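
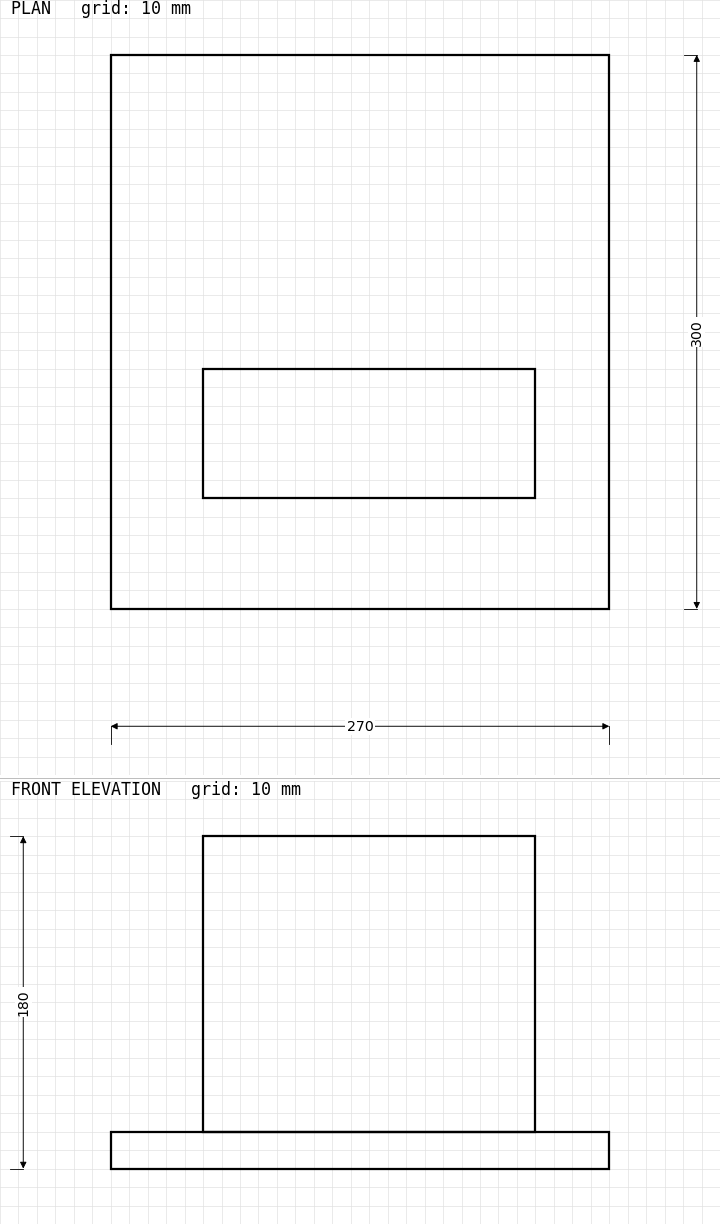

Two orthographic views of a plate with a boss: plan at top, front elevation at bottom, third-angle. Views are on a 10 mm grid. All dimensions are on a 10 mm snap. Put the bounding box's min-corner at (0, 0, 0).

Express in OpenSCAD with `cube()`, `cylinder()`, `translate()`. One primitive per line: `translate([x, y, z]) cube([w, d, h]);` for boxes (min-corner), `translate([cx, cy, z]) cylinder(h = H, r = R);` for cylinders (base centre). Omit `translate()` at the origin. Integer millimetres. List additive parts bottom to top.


cube([270, 300, 20]);
translate([50, 60, 20]) cube([180, 70, 160]);


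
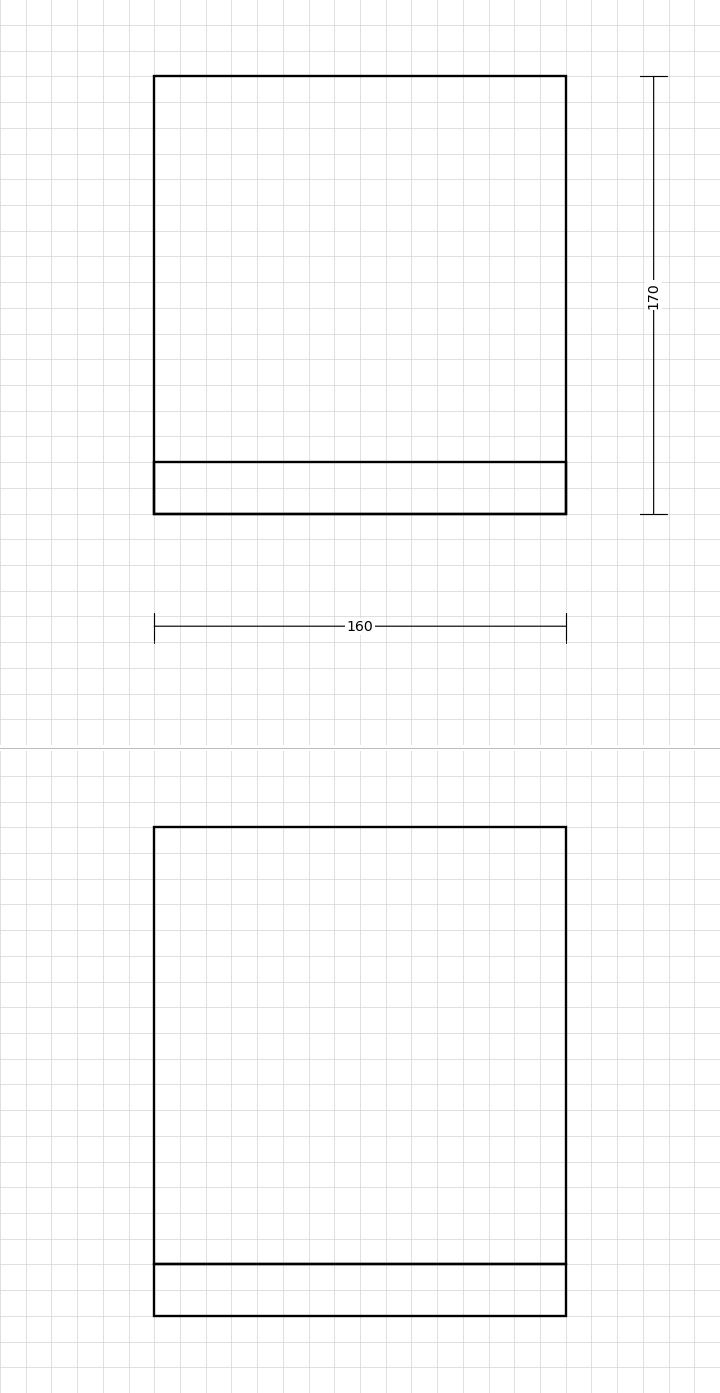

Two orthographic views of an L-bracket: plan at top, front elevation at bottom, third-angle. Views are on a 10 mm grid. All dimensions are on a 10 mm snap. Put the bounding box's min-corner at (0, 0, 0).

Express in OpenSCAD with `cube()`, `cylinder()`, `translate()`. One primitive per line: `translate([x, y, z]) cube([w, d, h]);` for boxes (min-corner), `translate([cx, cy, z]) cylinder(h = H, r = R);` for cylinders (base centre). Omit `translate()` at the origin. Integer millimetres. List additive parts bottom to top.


cube([160, 170, 20]);
translate([0, 0, 20]) cube([160, 20, 170]);


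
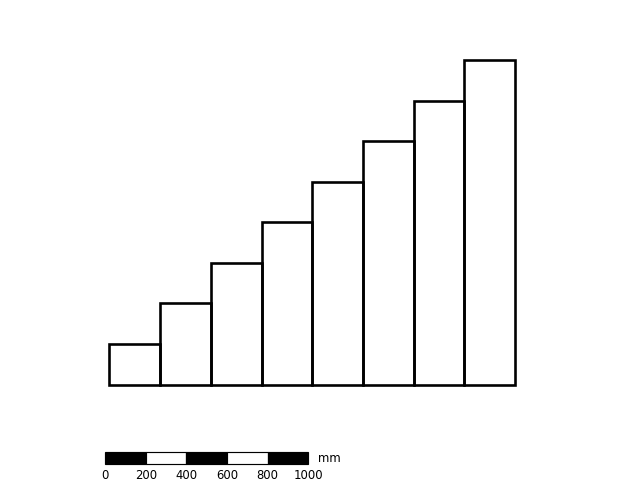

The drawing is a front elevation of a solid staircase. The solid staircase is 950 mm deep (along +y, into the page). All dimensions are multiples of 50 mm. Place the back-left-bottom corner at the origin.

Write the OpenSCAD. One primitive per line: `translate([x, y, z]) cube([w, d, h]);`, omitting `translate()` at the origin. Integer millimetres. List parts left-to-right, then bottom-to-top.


cube([250, 950, 200]);
translate([250, 0, 0]) cube([250, 950, 400]);
translate([500, 0, 0]) cube([250, 950, 600]);
translate([750, 0, 0]) cube([250, 950, 800]);
translate([1000, 0, 0]) cube([250, 950, 1000]);
translate([1250, 0, 0]) cube([250, 950, 1200]);
translate([1500, 0, 0]) cube([250, 950, 1400]);
translate([1750, 0, 0]) cube([250, 950, 1600]);


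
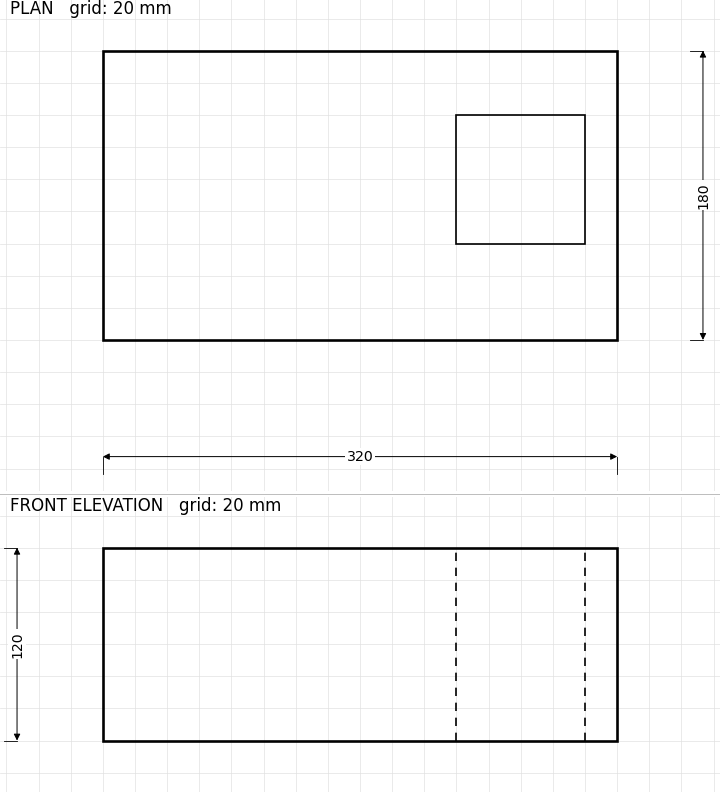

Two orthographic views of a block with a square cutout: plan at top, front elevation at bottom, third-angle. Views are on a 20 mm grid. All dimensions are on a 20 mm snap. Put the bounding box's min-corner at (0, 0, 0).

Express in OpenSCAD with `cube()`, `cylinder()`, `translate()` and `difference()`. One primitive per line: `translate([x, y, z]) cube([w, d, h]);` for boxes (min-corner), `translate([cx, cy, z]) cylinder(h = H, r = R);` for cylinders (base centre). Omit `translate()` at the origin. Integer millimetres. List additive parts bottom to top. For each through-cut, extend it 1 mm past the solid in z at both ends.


difference() {
  cube([320, 180, 120]);
  translate([220, 60, -1]) cube([80, 80, 122]);
}


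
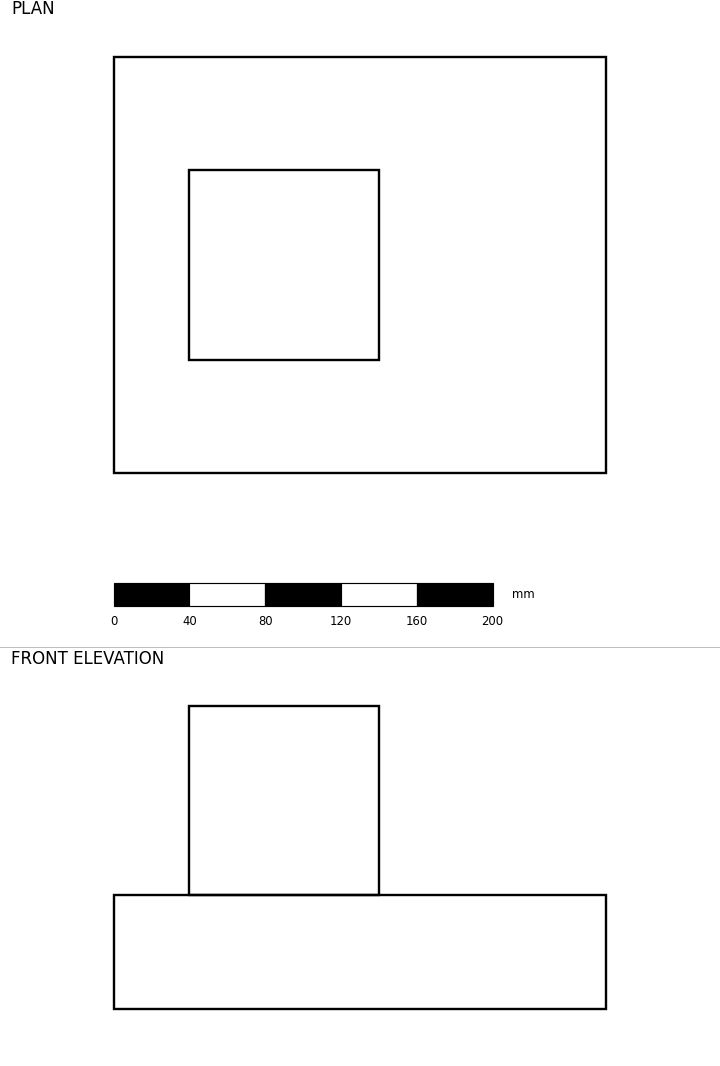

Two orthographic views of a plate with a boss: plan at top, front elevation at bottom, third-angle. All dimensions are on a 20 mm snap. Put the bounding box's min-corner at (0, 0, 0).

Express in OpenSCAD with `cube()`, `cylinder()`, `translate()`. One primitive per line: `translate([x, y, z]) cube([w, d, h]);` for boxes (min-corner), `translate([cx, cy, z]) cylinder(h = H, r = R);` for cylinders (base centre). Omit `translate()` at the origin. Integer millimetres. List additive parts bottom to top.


cube([260, 220, 60]);
translate([40, 60, 60]) cube([100, 100, 100]);


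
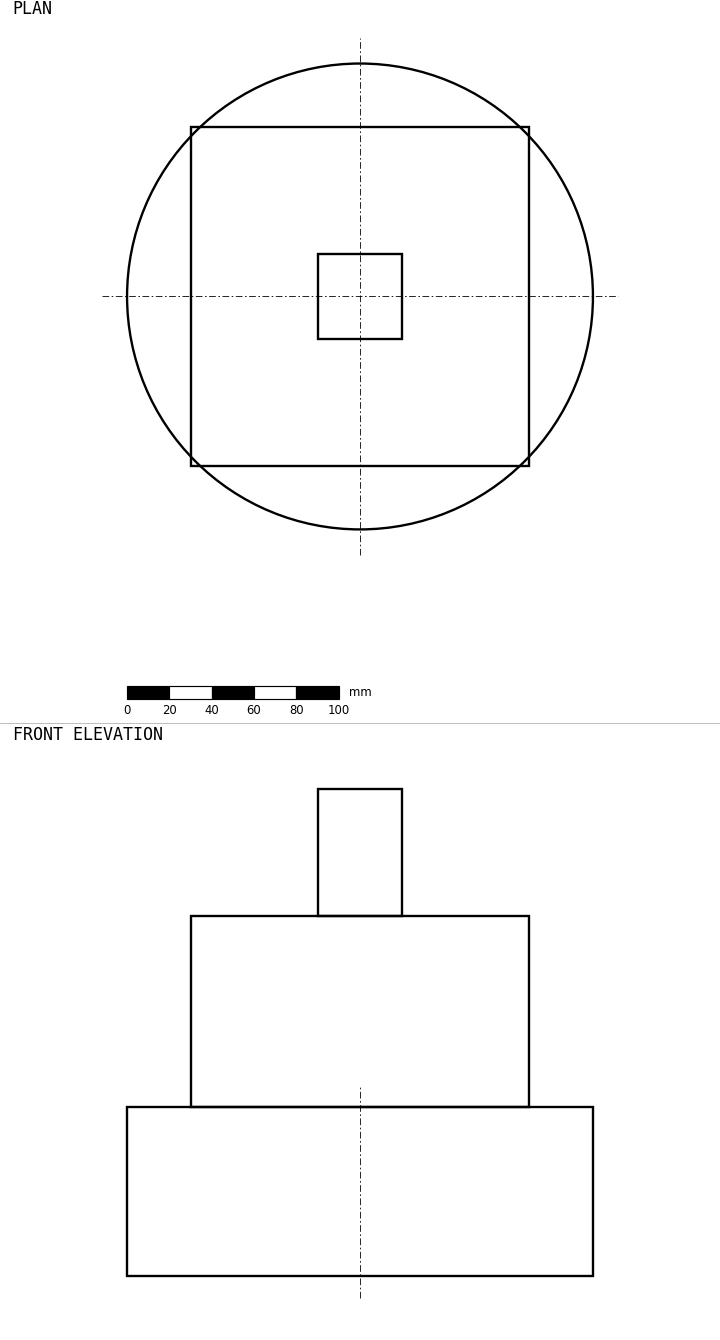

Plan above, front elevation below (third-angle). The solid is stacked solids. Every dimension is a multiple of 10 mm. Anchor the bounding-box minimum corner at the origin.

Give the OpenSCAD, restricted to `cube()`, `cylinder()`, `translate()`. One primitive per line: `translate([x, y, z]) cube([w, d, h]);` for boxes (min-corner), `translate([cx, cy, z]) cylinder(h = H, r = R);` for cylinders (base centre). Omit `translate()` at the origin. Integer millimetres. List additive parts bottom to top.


translate([110, 110, 0]) cylinder(h = 80, r = 110);
translate([30, 30, 80]) cube([160, 160, 90]);
translate([90, 90, 170]) cube([40, 40, 60]);


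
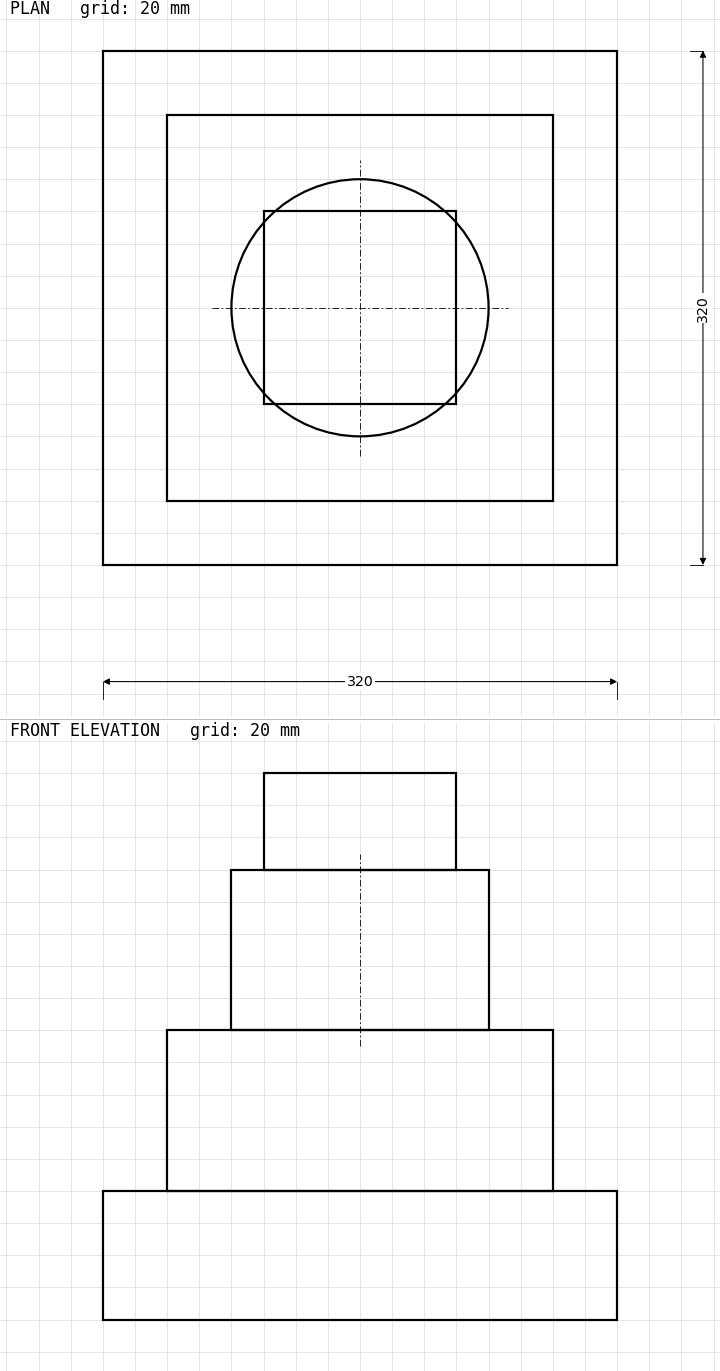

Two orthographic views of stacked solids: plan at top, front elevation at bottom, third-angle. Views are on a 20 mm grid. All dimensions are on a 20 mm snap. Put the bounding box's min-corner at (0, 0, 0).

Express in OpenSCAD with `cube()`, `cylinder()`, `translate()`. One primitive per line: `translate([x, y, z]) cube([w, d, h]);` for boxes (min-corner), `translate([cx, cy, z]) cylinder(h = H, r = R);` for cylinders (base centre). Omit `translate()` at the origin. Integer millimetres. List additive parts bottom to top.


cube([320, 320, 80]);
translate([40, 40, 80]) cube([240, 240, 100]);
translate([160, 160, 180]) cylinder(h = 100, r = 80);
translate([100, 100, 280]) cube([120, 120, 60]);


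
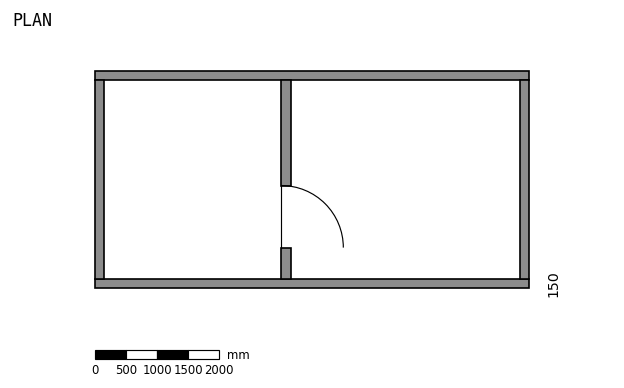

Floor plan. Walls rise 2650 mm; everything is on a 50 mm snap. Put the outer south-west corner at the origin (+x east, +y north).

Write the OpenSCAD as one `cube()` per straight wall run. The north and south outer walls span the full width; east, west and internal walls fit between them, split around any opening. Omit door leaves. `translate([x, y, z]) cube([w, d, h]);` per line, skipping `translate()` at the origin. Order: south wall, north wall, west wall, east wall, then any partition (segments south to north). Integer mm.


cube([7000, 150, 2650]);
translate([0, 3350, 0]) cube([7000, 150, 2650]);
translate([0, 150, 0]) cube([150, 3200, 2650]);
translate([6850, 150, 0]) cube([150, 3200, 2650]);
translate([3000, 150, 0]) cube([150, 500, 2650]);
translate([3000, 1650, 0]) cube([150, 1700, 2650]);


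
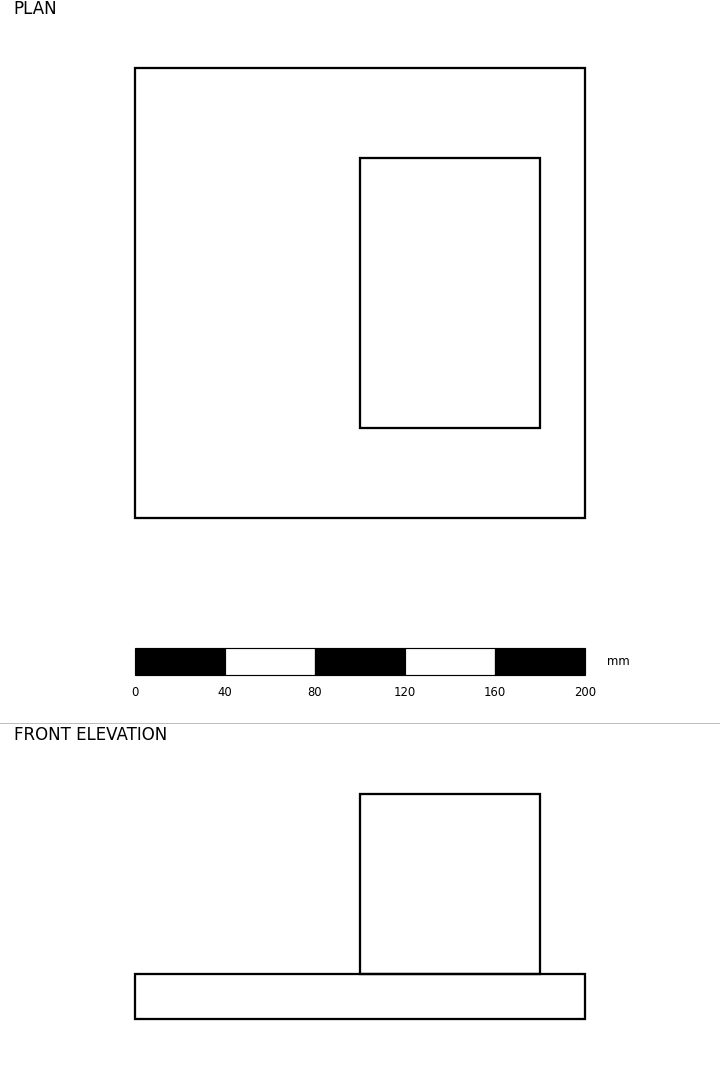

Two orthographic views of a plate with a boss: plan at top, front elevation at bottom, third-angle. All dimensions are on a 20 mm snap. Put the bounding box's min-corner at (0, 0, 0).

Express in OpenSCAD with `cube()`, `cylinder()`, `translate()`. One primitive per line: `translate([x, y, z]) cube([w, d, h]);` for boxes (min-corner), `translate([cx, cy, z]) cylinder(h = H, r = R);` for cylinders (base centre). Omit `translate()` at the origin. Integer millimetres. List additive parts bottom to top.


cube([200, 200, 20]);
translate([100, 40, 20]) cube([80, 120, 80]);


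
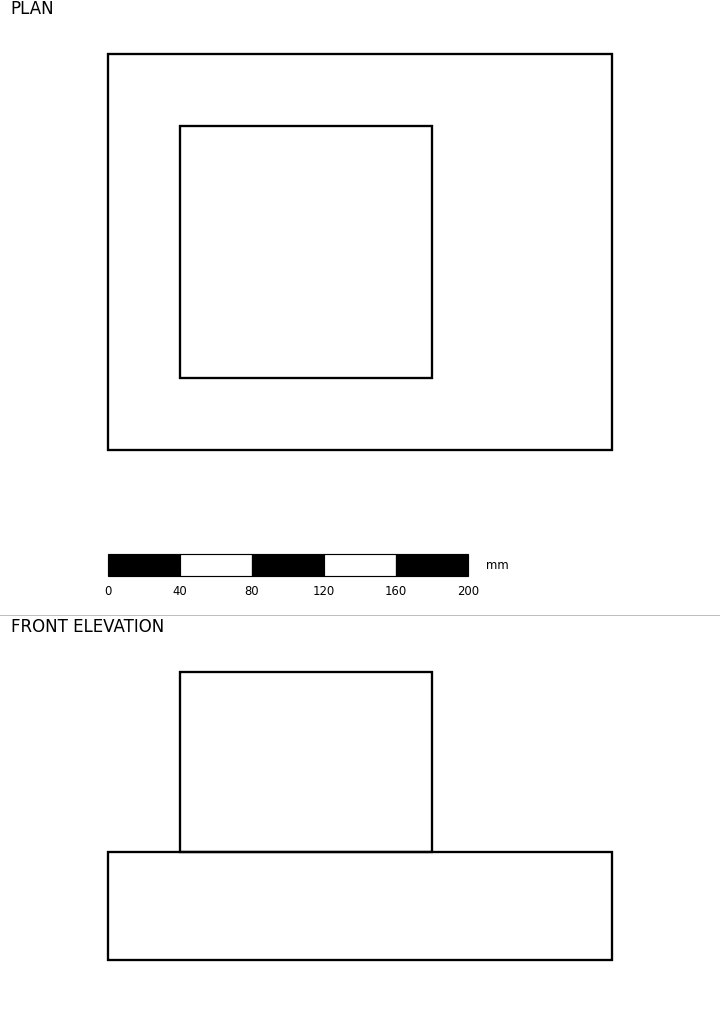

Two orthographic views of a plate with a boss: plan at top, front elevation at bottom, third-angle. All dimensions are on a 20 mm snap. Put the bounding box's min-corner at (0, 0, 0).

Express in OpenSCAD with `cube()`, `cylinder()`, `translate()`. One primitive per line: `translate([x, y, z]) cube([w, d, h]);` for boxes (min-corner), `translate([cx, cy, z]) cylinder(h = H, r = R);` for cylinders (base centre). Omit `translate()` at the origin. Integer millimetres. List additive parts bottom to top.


cube([280, 220, 60]);
translate([40, 40, 60]) cube([140, 140, 100]);


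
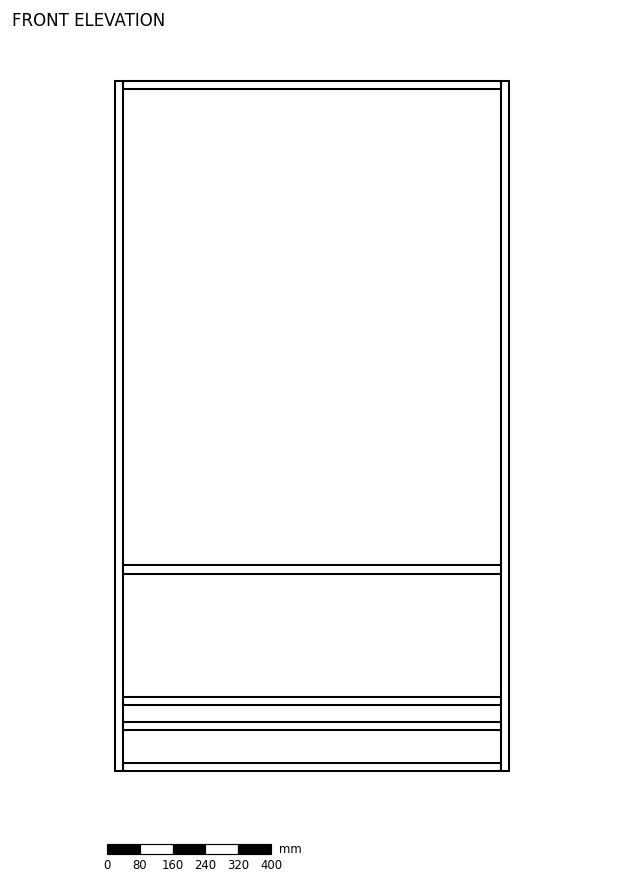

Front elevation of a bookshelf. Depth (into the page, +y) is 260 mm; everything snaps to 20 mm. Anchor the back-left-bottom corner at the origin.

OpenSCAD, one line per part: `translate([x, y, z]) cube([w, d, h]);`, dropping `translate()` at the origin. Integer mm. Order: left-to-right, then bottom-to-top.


cube([20, 260, 1680]);
translate([20, 0, 0]) cube([920, 260, 20]);
translate([20, 0, 100]) cube([920, 260, 20]);
translate([20, 0, 160]) cube([920, 260, 20]);
translate([20, 0, 480]) cube([920, 260, 20]);
translate([20, 0, 1660]) cube([920, 260, 20]);
translate([940, 0, 0]) cube([20, 260, 1680]);


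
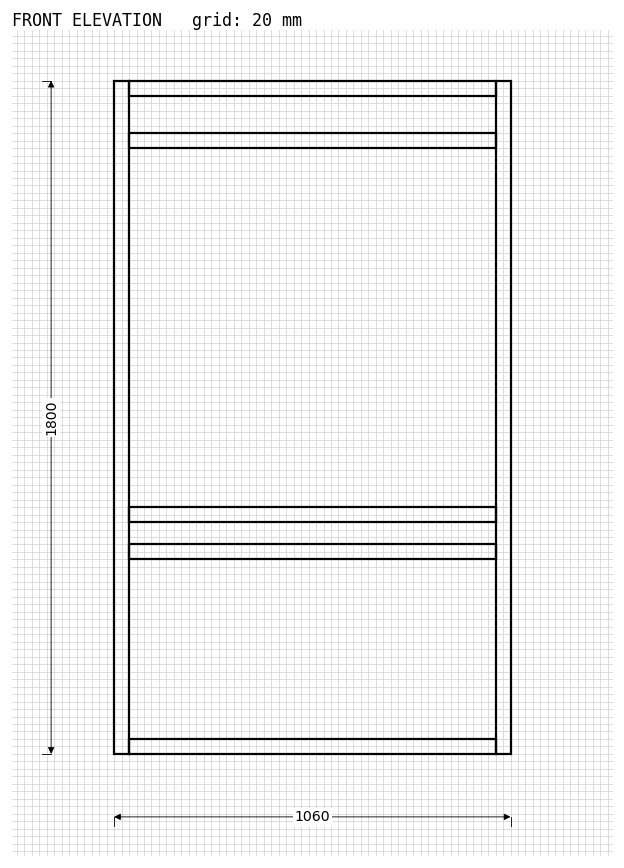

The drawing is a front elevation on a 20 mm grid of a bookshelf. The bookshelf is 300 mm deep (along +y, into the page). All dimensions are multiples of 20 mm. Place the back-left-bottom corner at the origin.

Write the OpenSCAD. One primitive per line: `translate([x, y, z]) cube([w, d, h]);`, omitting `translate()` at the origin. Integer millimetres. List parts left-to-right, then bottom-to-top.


cube([40, 300, 1800]);
translate([40, 0, 0]) cube([980, 300, 40]);
translate([40, 0, 520]) cube([980, 300, 40]);
translate([40, 0, 620]) cube([980, 300, 40]);
translate([40, 0, 1620]) cube([980, 300, 40]);
translate([40, 0, 1760]) cube([980, 300, 40]);
translate([1020, 0, 0]) cube([40, 300, 1800]);


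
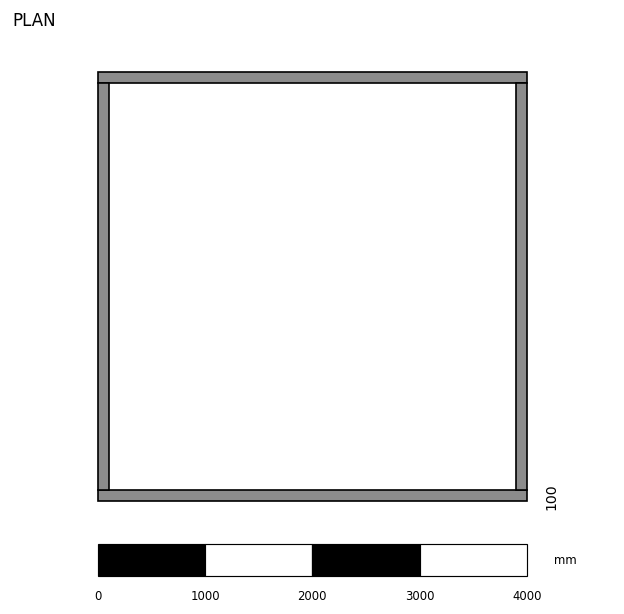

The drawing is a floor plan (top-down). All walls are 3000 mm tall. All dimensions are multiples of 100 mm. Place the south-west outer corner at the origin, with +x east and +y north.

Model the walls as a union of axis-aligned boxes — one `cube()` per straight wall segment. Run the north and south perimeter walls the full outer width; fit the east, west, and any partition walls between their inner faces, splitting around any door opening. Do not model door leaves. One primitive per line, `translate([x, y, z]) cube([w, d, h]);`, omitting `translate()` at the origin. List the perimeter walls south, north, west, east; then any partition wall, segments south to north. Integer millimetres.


cube([4000, 100, 3000]);
translate([0, 3900, 0]) cube([4000, 100, 3000]);
translate([0, 100, 0]) cube([100, 3800, 3000]);
translate([3900, 100, 0]) cube([100, 3800, 3000]);


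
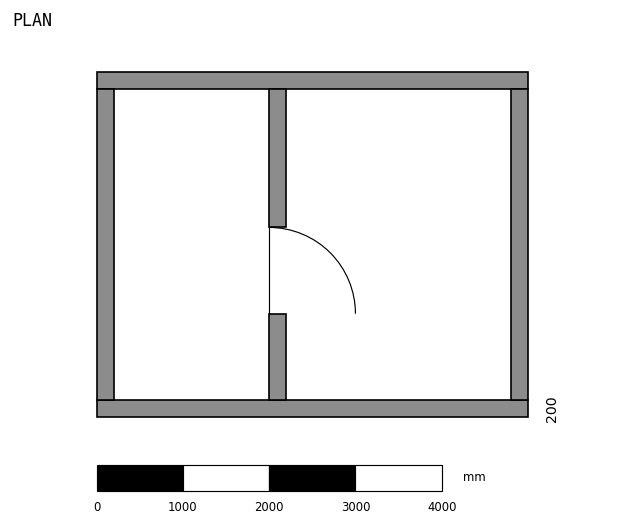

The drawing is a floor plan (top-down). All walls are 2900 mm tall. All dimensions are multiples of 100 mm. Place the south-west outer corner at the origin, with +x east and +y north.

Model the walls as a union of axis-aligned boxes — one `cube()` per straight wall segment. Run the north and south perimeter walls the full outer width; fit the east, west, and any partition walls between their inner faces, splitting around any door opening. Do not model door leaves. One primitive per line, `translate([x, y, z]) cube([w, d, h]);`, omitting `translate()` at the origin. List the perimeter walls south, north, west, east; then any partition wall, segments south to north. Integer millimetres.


cube([5000, 200, 2900]);
translate([0, 3800, 0]) cube([5000, 200, 2900]);
translate([0, 200, 0]) cube([200, 3600, 2900]);
translate([4800, 200, 0]) cube([200, 3600, 2900]);
translate([2000, 200, 0]) cube([200, 1000, 2900]);
translate([2000, 2200, 0]) cube([200, 1600, 2900]);


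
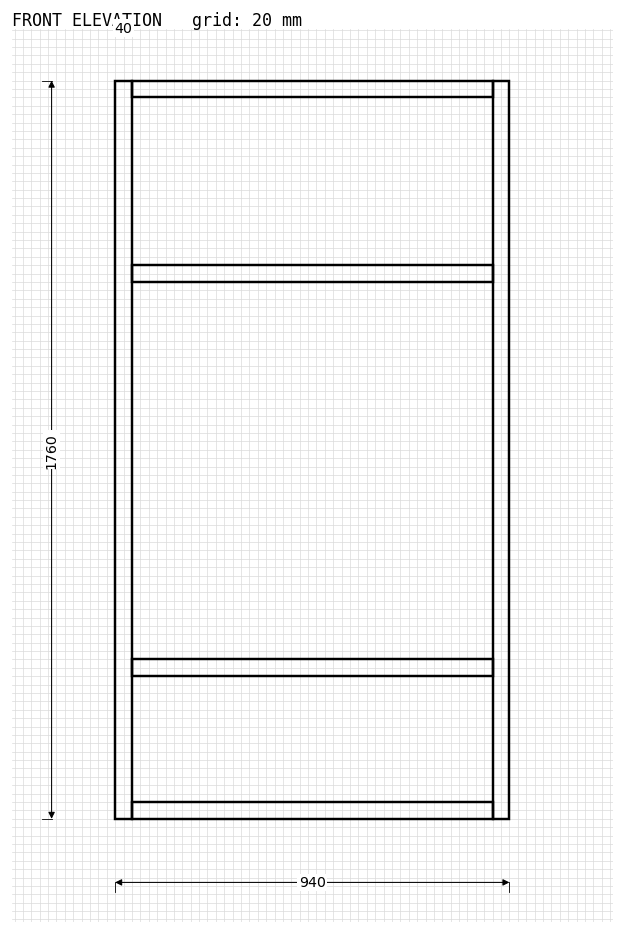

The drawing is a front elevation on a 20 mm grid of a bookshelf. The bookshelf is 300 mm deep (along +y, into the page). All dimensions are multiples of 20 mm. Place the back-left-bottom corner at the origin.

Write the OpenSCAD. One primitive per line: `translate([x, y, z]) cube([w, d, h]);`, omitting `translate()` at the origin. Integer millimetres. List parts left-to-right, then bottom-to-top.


cube([40, 300, 1760]);
translate([40, 0, 0]) cube([860, 300, 40]);
translate([40, 0, 340]) cube([860, 300, 40]);
translate([40, 0, 1280]) cube([860, 300, 40]);
translate([40, 0, 1720]) cube([860, 300, 40]);
translate([900, 0, 0]) cube([40, 300, 1760]);


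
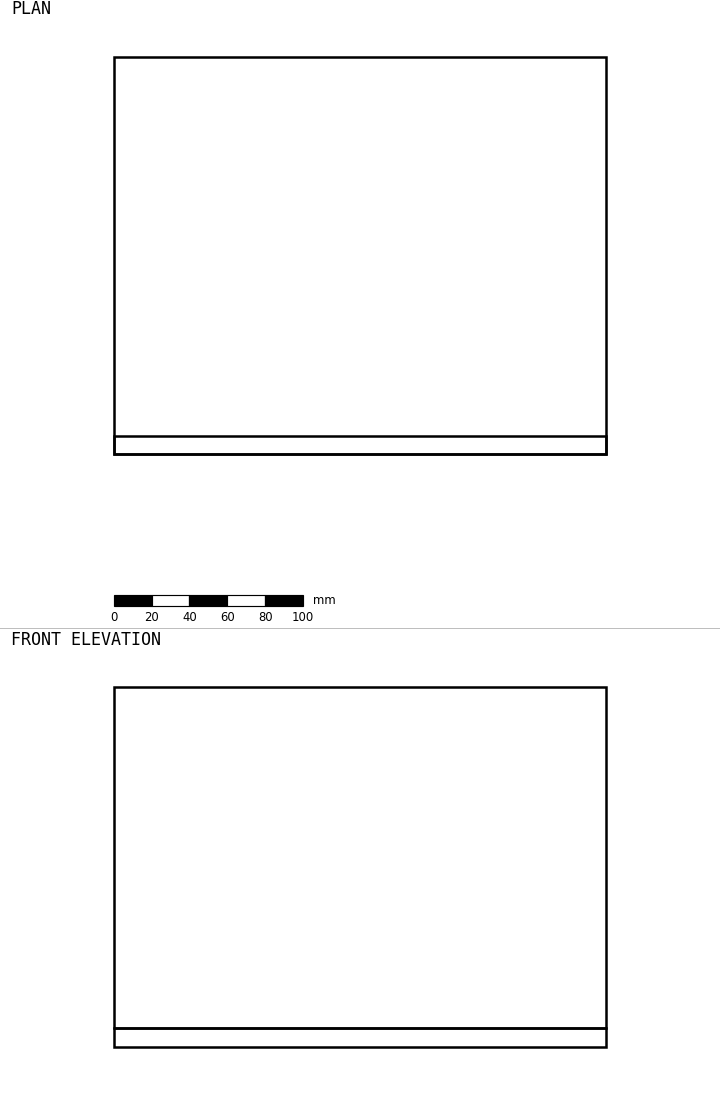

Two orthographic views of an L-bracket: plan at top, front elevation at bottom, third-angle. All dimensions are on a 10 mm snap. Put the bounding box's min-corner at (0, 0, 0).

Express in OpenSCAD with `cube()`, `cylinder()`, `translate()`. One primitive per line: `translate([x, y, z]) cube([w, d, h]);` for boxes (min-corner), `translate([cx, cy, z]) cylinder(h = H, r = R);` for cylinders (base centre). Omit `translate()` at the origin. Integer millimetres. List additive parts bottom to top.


cube([260, 210, 10]);
translate([0, 0, 10]) cube([260, 10, 180]);


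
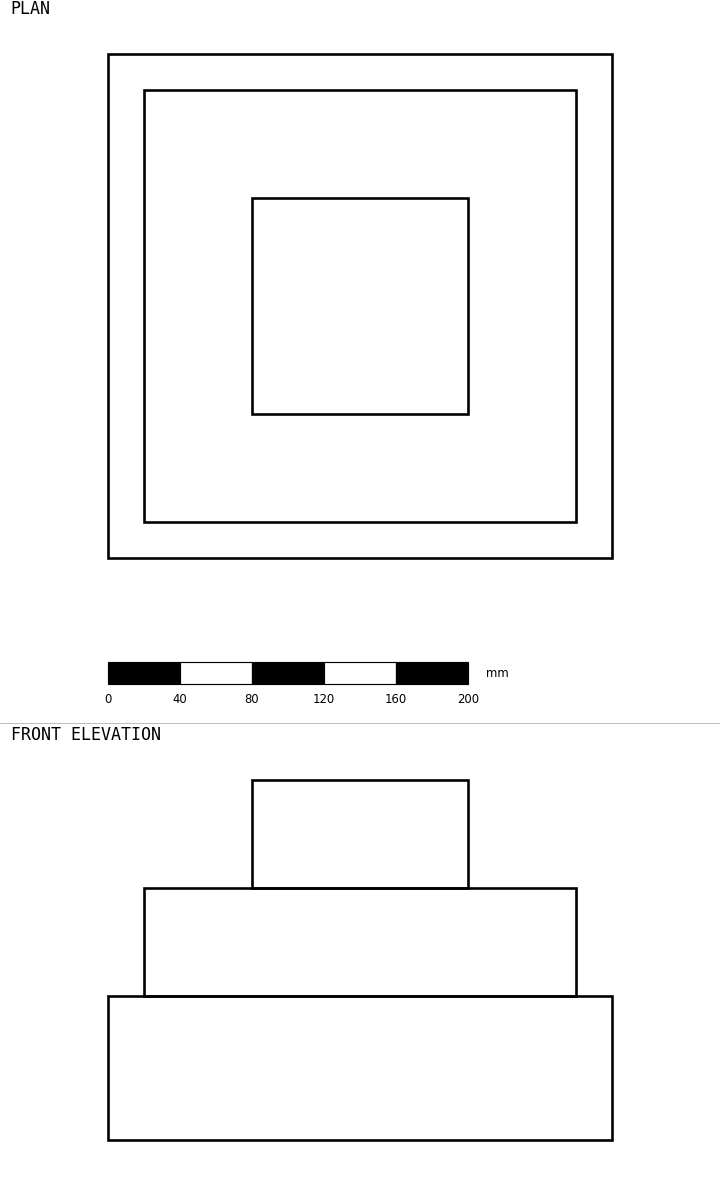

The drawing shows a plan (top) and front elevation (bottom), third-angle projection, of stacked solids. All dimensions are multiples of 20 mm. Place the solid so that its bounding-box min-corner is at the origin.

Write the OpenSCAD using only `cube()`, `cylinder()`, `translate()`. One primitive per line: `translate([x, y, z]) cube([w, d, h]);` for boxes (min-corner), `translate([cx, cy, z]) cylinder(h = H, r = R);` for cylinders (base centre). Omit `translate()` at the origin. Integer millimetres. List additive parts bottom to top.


cube([280, 280, 80]);
translate([20, 20, 80]) cube([240, 240, 60]);
translate([80, 80, 140]) cube([120, 120, 60]);


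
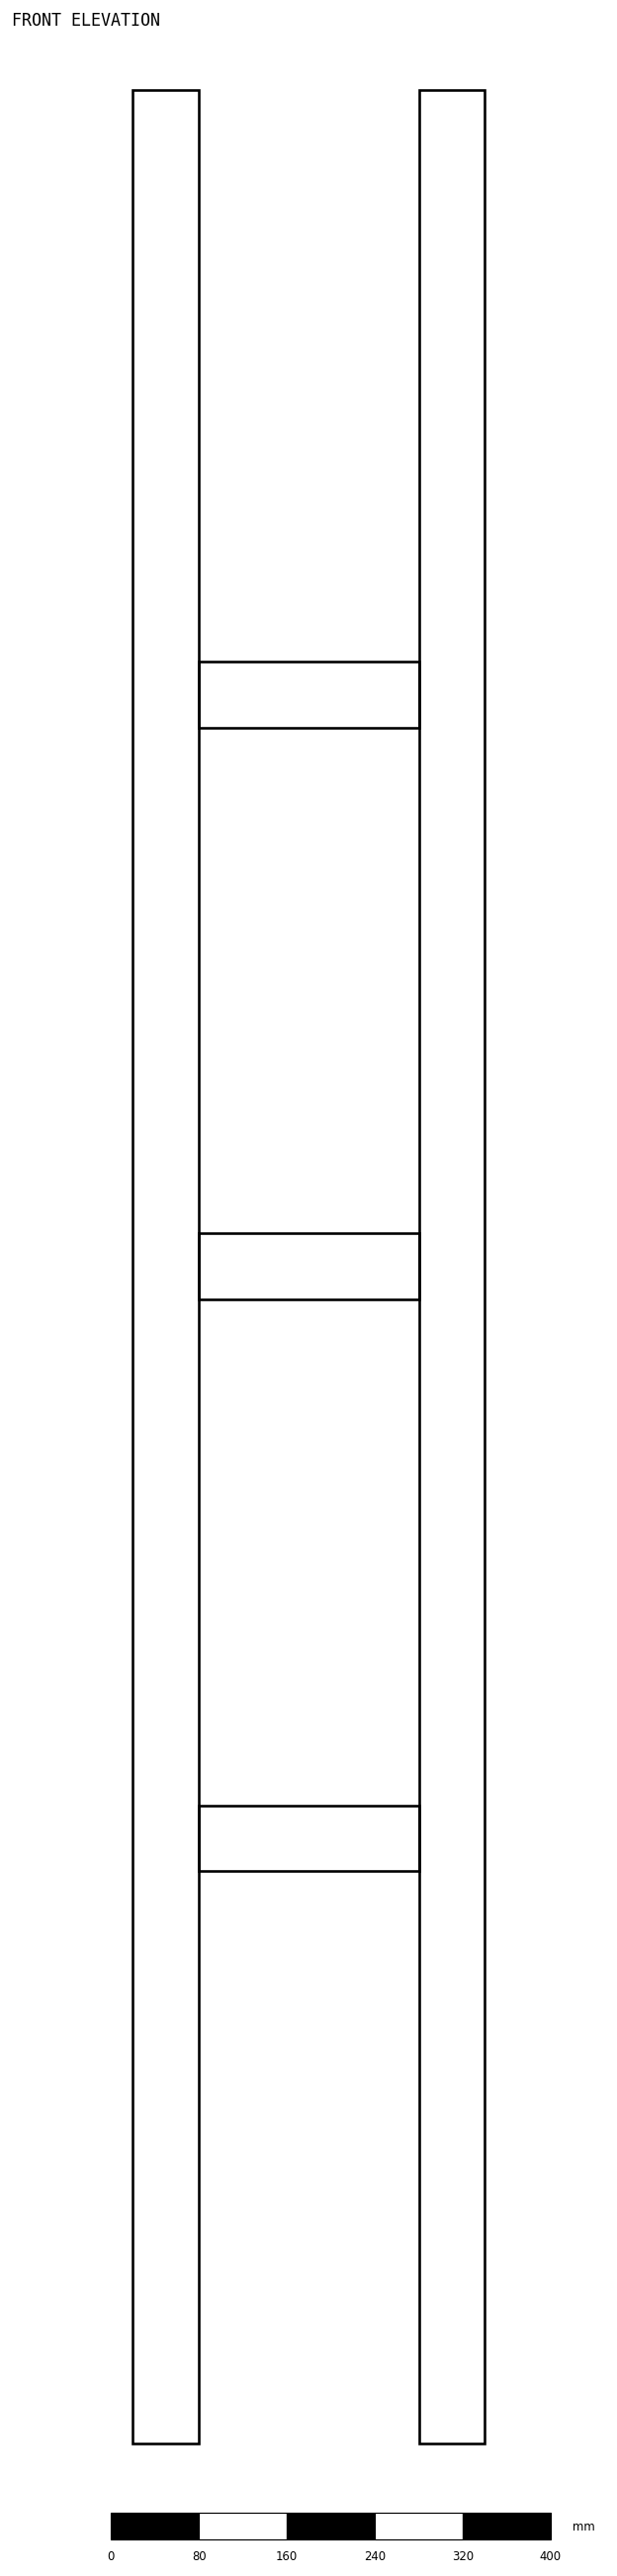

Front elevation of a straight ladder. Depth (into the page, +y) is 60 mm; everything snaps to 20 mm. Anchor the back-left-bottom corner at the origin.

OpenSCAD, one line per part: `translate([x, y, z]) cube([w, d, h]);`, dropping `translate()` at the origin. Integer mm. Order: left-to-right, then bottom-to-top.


cube([60, 60, 2140]);
translate([60, 0, 520]) cube([200, 60, 60]);
translate([60, 0, 1040]) cube([200, 60, 60]);
translate([60, 0, 1560]) cube([200, 60, 60]);
translate([260, 0, 0]) cube([60, 60, 2140]);


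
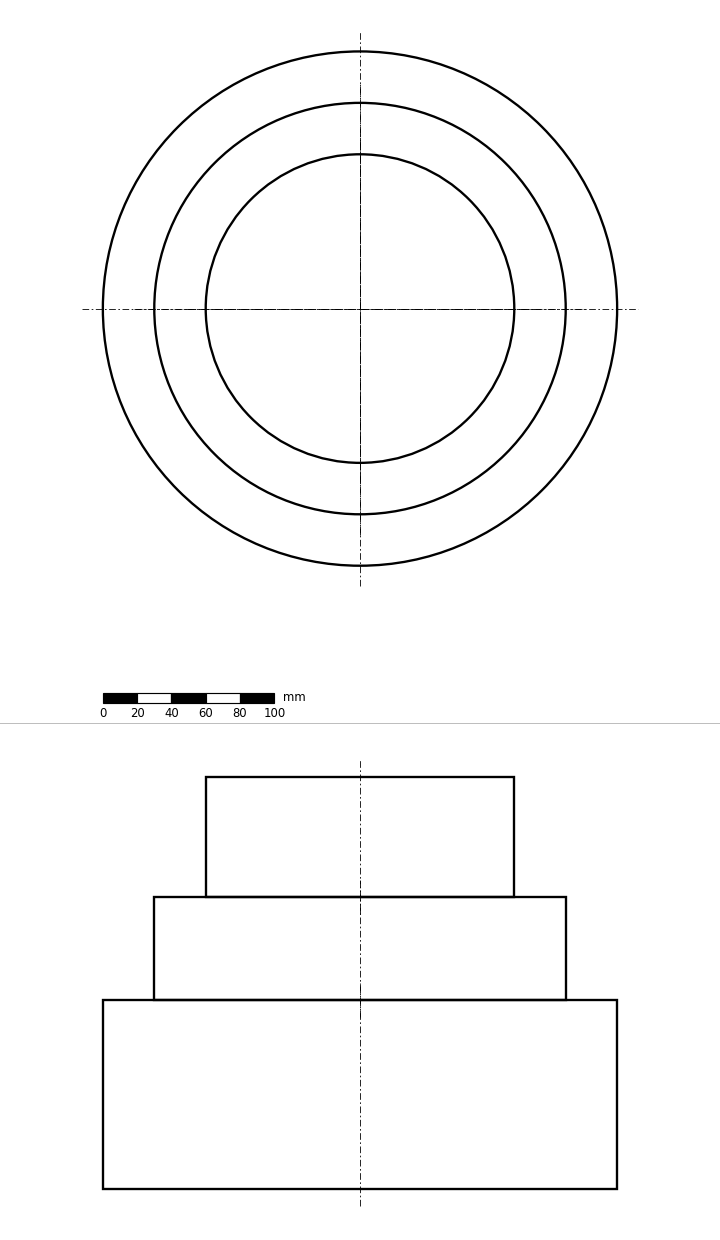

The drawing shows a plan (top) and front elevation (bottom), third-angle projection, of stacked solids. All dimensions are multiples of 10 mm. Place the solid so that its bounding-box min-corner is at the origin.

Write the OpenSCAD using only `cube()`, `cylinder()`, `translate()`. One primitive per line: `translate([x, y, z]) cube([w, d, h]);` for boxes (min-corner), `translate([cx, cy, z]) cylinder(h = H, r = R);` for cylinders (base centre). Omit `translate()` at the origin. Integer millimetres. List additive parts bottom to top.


translate([150, 150, 0]) cylinder(h = 110, r = 150);
translate([150, 150, 110]) cylinder(h = 60, r = 120);
translate([150, 150, 170]) cylinder(h = 70, r = 90);


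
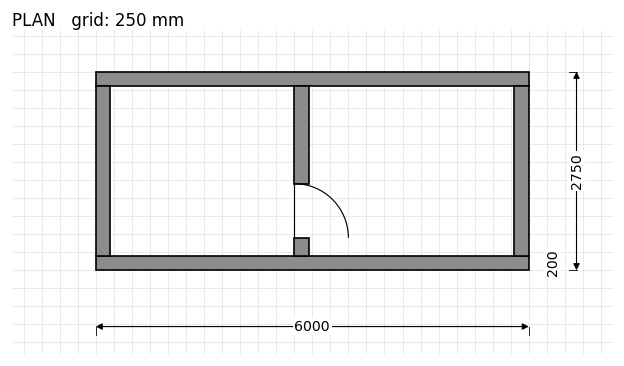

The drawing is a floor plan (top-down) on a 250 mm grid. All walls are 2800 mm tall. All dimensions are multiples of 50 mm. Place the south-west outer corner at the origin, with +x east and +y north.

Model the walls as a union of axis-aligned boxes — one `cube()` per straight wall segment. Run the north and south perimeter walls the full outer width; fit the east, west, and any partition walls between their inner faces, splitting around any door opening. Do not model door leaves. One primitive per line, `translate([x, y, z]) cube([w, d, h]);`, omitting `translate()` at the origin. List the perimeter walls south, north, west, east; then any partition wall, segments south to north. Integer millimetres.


cube([6000, 200, 2800]);
translate([0, 2550, 0]) cube([6000, 200, 2800]);
translate([0, 200, 0]) cube([200, 2350, 2800]);
translate([5800, 200, 0]) cube([200, 2350, 2800]);
translate([2750, 200, 0]) cube([200, 250, 2800]);
translate([2750, 1200, 0]) cube([200, 1350, 2800]);


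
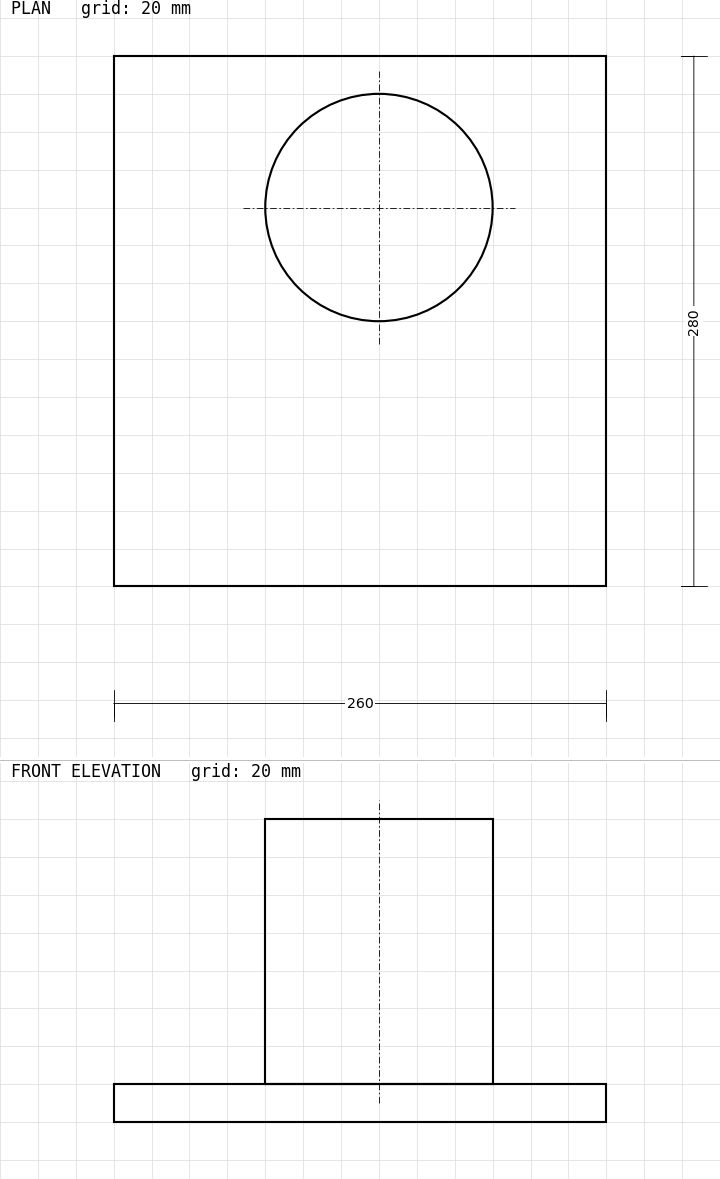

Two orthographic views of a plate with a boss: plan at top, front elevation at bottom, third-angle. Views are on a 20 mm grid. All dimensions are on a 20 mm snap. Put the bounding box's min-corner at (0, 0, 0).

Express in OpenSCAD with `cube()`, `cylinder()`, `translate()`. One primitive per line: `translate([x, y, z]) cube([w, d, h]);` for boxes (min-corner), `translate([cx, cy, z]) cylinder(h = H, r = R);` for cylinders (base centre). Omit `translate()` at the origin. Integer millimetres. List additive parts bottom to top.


cube([260, 280, 20]);
translate([140, 200, 20]) cylinder(h = 140, r = 60);


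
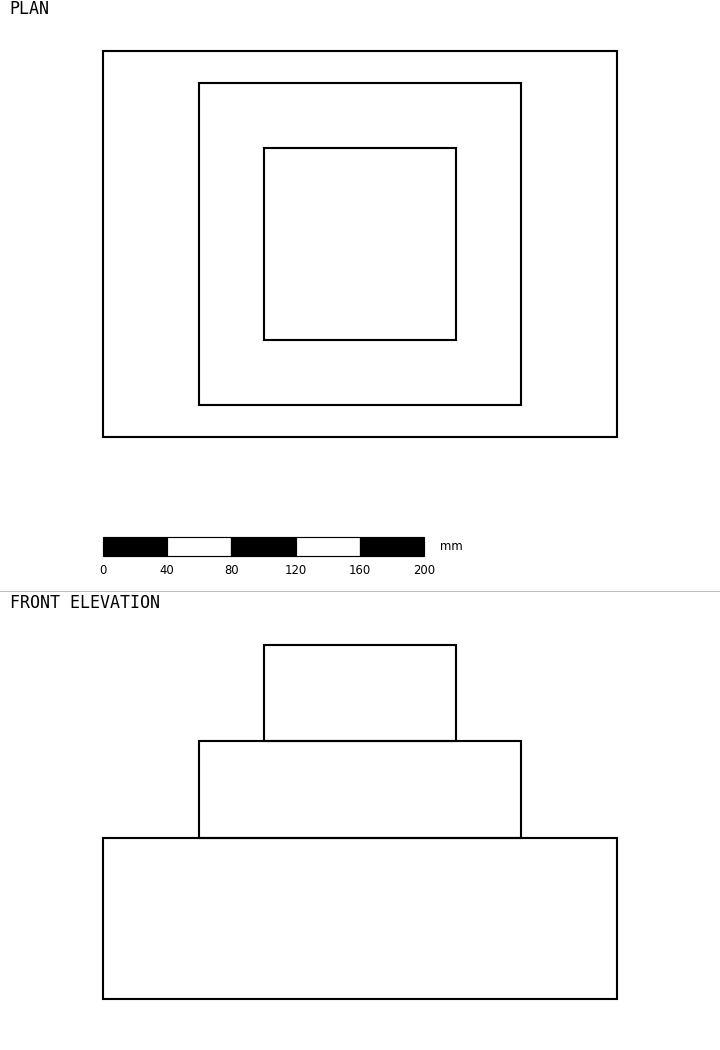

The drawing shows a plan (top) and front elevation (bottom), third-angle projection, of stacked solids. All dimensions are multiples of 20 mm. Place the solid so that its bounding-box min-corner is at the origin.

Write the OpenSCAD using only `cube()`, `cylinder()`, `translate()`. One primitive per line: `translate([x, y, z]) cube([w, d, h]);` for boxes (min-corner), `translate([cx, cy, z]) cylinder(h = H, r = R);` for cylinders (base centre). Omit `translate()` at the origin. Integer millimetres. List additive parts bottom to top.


cube([320, 240, 100]);
translate([60, 20, 100]) cube([200, 200, 60]);
translate([100, 60, 160]) cube([120, 120, 60]);


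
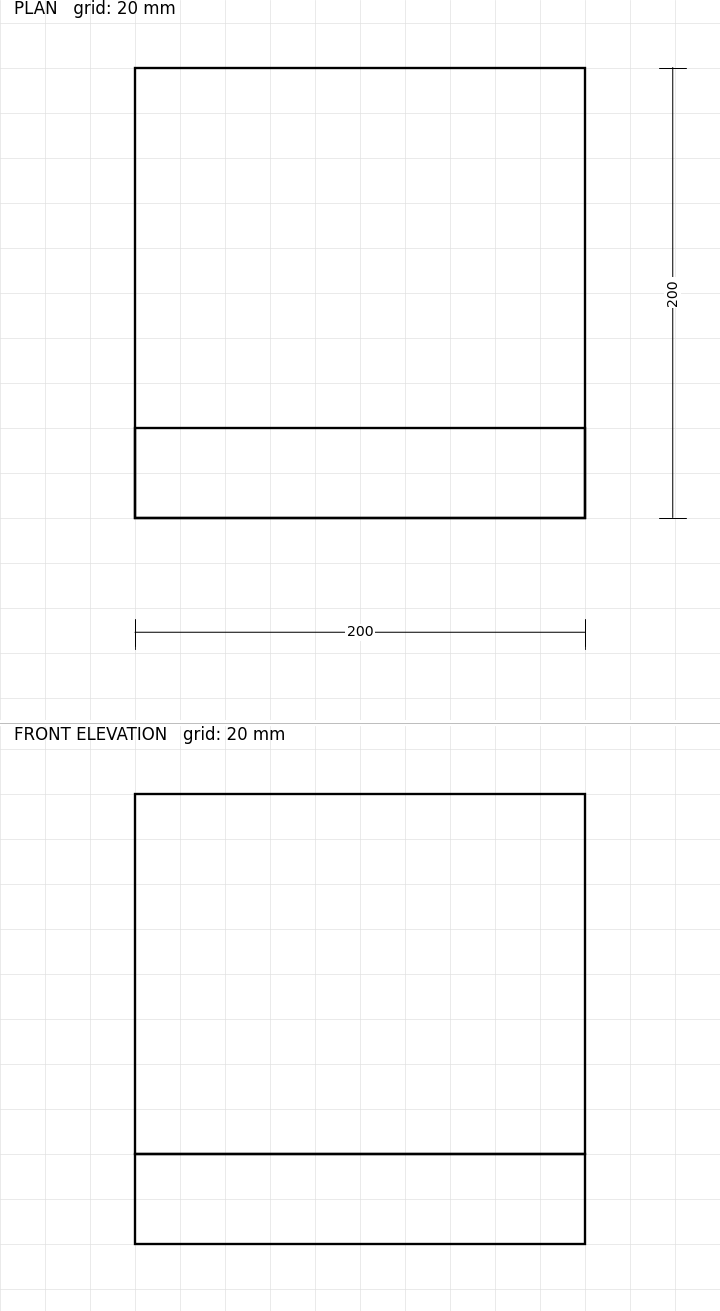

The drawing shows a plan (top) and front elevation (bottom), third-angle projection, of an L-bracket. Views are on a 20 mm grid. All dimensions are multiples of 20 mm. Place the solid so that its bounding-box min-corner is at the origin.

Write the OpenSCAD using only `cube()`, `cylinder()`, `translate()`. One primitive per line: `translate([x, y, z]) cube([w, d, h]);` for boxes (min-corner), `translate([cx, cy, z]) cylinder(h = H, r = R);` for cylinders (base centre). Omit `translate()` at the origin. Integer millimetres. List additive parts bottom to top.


cube([200, 200, 40]);
translate([0, 0, 40]) cube([200, 40, 160]);


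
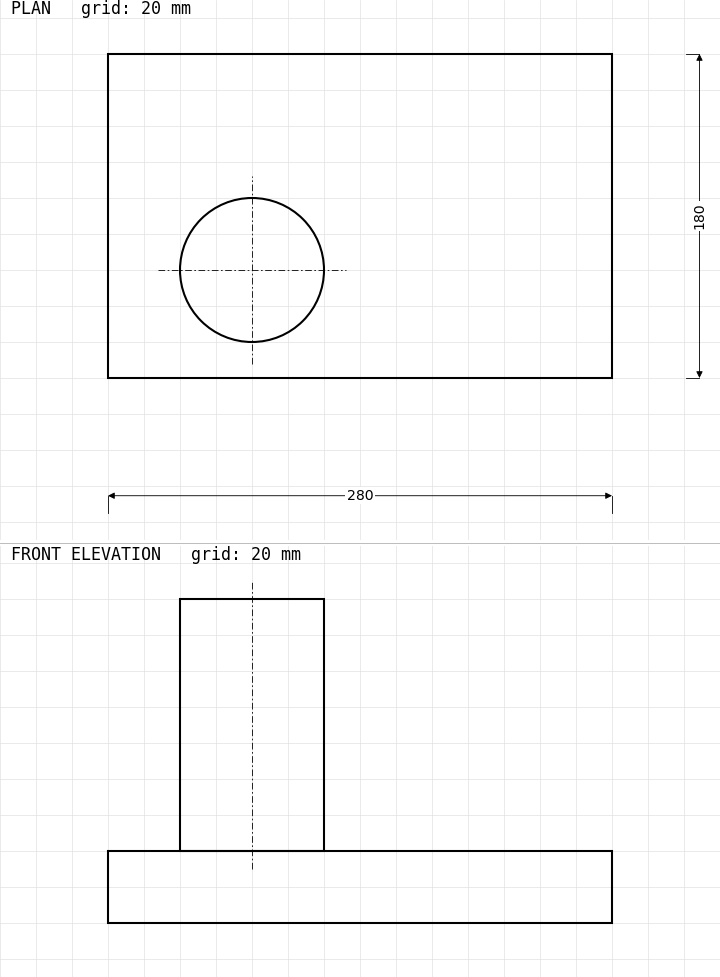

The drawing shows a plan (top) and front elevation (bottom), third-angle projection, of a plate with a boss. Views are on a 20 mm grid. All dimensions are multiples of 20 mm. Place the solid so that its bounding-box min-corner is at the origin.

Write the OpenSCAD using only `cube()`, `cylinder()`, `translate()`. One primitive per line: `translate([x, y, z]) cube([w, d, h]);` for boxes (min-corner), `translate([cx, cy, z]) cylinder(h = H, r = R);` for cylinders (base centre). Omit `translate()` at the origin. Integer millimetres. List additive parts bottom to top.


cube([280, 180, 40]);
translate([80, 60, 40]) cylinder(h = 140, r = 40);


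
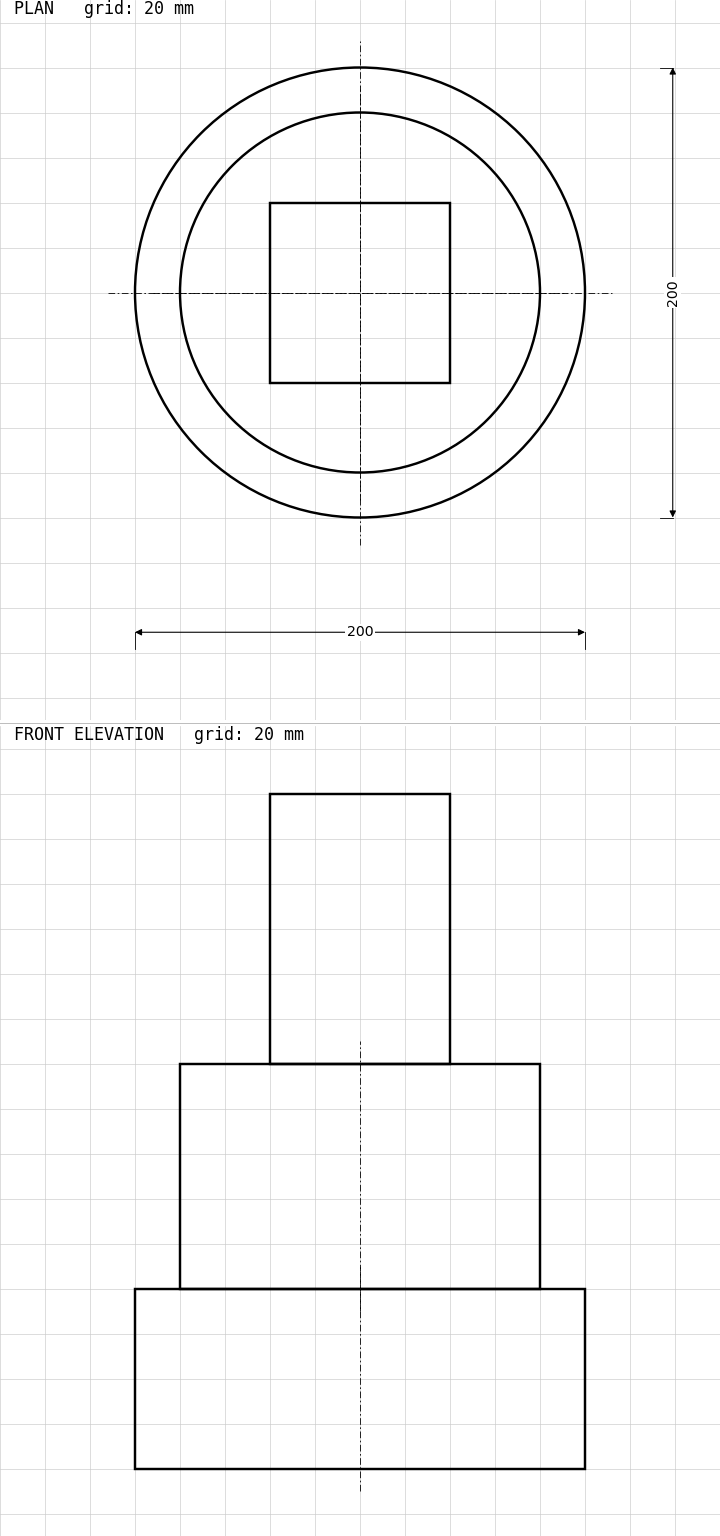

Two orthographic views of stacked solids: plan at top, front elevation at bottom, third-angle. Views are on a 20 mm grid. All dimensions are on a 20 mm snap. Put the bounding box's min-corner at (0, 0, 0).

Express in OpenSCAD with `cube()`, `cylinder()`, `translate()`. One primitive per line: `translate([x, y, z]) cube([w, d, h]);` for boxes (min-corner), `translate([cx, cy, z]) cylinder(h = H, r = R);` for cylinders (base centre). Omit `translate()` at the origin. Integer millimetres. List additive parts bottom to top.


translate([100, 100, 0]) cylinder(h = 80, r = 100);
translate([100, 100, 80]) cylinder(h = 100, r = 80);
translate([60, 60, 180]) cube([80, 80, 120]);


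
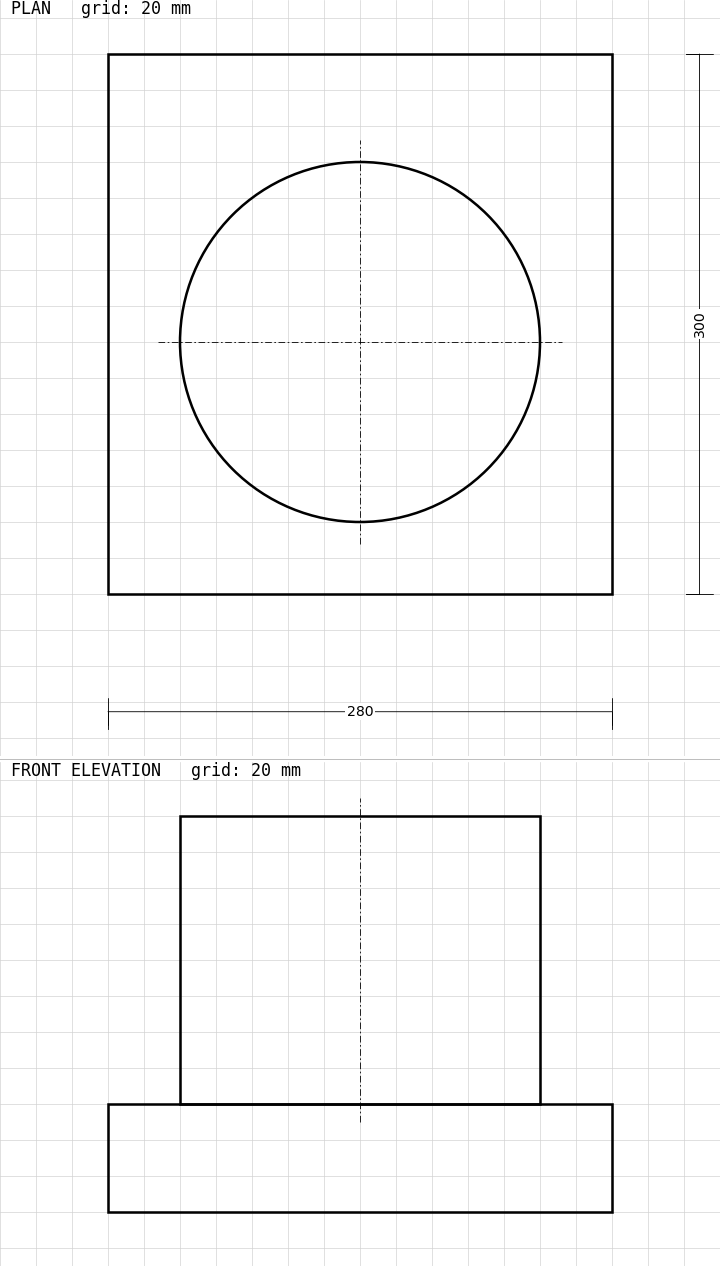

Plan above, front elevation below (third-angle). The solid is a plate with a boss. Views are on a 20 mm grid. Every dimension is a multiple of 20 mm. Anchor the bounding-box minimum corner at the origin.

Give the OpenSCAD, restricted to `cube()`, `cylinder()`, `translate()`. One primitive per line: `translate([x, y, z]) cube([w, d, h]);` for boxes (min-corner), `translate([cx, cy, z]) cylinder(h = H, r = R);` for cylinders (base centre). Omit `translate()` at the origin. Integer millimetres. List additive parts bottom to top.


cube([280, 300, 60]);
translate([140, 140, 60]) cylinder(h = 160, r = 100);


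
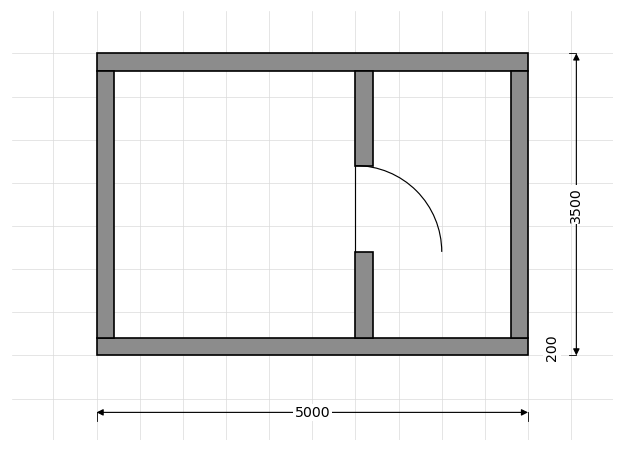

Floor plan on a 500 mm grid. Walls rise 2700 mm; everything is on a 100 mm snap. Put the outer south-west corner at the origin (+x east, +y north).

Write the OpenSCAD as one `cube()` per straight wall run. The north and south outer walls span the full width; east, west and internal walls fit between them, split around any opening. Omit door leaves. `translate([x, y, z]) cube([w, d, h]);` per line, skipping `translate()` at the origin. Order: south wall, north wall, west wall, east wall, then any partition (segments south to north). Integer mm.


cube([5000, 200, 2700]);
translate([0, 3300, 0]) cube([5000, 200, 2700]);
translate([0, 200, 0]) cube([200, 3100, 2700]);
translate([4800, 200, 0]) cube([200, 3100, 2700]);
translate([3000, 200, 0]) cube([200, 1000, 2700]);
translate([3000, 2200, 0]) cube([200, 1100, 2700]);


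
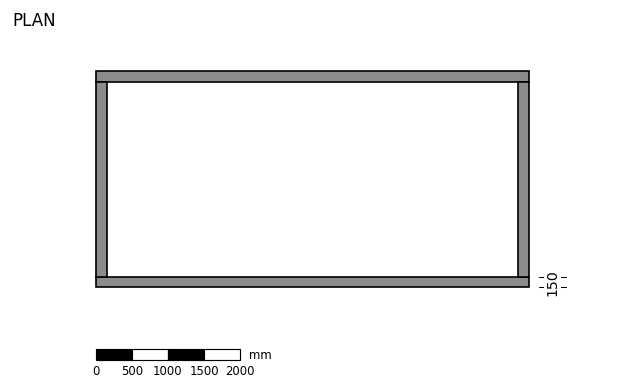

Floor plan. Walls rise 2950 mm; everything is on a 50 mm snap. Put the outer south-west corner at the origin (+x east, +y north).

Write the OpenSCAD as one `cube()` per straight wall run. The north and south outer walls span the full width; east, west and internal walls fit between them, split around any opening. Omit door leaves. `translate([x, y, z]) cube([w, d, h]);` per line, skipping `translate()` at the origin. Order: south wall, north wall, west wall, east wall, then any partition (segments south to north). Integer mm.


cube([6000, 150, 2950]);
translate([0, 2850, 0]) cube([6000, 150, 2950]);
translate([0, 150, 0]) cube([150, 2700, 2950]);
translate([5850, 150, 0]) cube([150, 2700, 2950]);


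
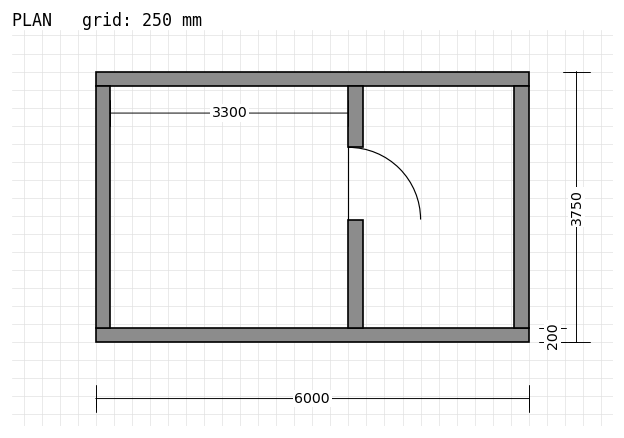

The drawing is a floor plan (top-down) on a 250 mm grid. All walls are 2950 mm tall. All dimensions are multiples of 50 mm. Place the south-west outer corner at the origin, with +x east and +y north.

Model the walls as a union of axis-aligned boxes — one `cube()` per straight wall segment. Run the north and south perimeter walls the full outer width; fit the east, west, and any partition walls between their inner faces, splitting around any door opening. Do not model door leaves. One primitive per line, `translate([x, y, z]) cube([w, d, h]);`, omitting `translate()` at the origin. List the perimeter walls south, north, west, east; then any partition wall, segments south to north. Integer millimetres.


cube([6000, 200, 2950]);
translate([0, 3550, 0]) cube([6000, 200, 2950]);
translate([0, 200, 0]) cube([200, 3350, 2950]);
translate([5800, 200, 0]) cube([200, 3350, 2950]);
translate([3500, 200, 0]) cube([200, 1500, 2950]);
translate([3500, 2700, 0]) cube([200, 850, 2950]);


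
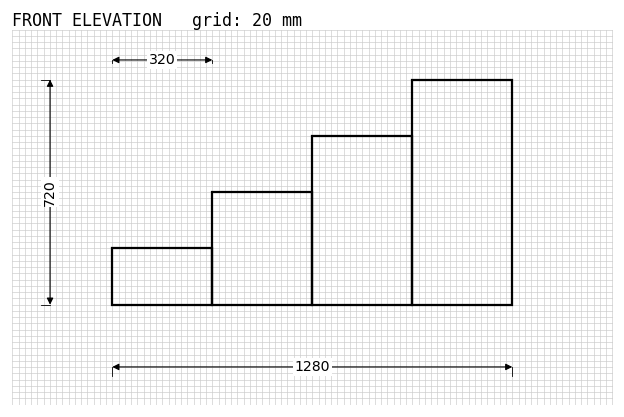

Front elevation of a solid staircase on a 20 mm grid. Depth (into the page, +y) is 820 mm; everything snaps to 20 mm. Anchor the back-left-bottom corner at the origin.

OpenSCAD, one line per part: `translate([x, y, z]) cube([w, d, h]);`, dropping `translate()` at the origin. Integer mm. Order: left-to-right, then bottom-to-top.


cube([320, 820, 180]);
translate([320, 0, 0]) cube([320, 820, 360]);
translate([640, 0, 0]) cube([320, 820, 540]);
translate([960, 0, 0]) cube([320, 820, 720]);


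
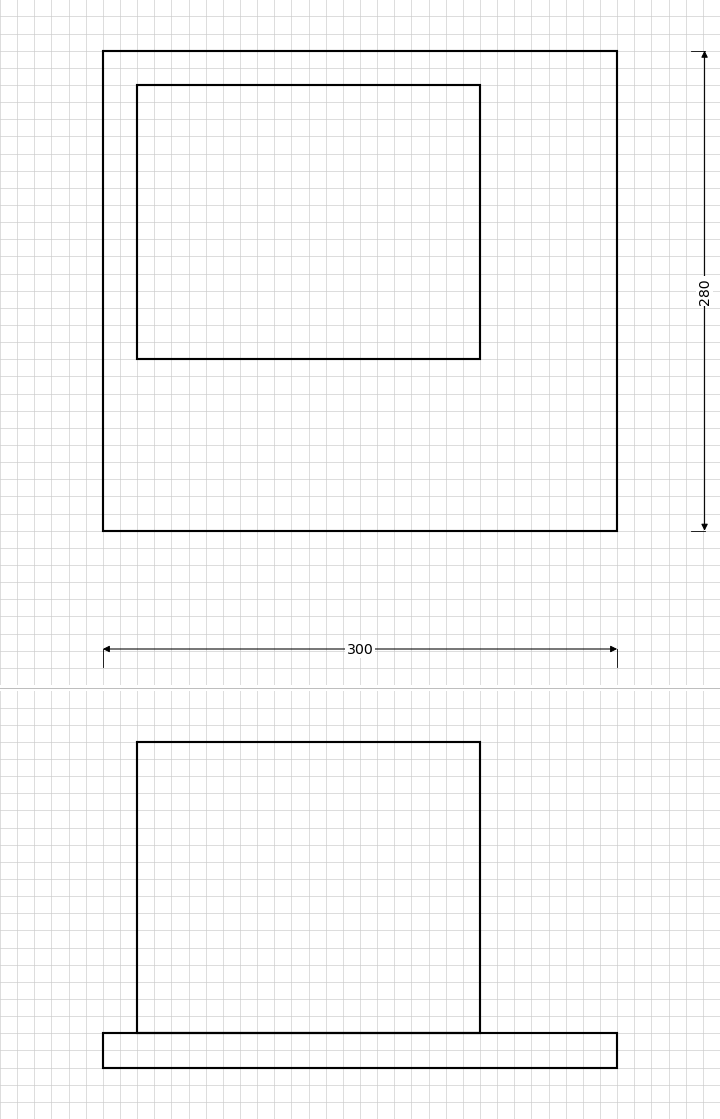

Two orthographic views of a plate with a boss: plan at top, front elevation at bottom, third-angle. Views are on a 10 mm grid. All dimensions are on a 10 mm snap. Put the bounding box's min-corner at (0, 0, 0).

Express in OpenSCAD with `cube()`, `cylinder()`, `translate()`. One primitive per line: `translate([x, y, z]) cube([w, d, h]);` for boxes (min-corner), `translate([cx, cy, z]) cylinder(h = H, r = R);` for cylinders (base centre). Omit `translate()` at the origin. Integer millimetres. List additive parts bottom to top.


cube([300, 280, 20]);
translate([20, 100, 20]) cube([200, 160, 170]);


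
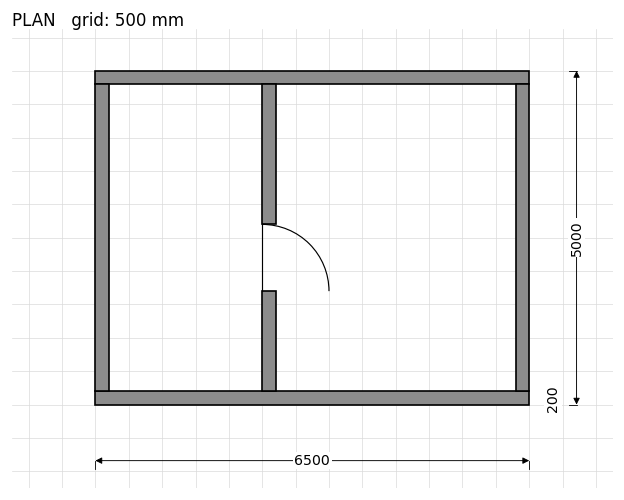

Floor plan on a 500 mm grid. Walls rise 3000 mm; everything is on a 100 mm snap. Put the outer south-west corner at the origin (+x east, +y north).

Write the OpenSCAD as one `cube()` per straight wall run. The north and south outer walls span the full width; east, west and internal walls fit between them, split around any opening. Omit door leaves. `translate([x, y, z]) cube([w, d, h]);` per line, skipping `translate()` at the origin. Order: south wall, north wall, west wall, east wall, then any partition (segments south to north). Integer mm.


cube([6500, 200, 3000]);
translate([0, 4800, 0]) cube([6500, 200, 3000]);
translate([0, 200, 0]) cube([200, 4600, 3000]);
translate([6300, 200, 0]) cube([200, 4600, 3000]);
translate([2500, 200, 0]) cube([200, 1500, 3000]);
translate([2500, 2700, 0]) cube([200, 2100, 3000]);


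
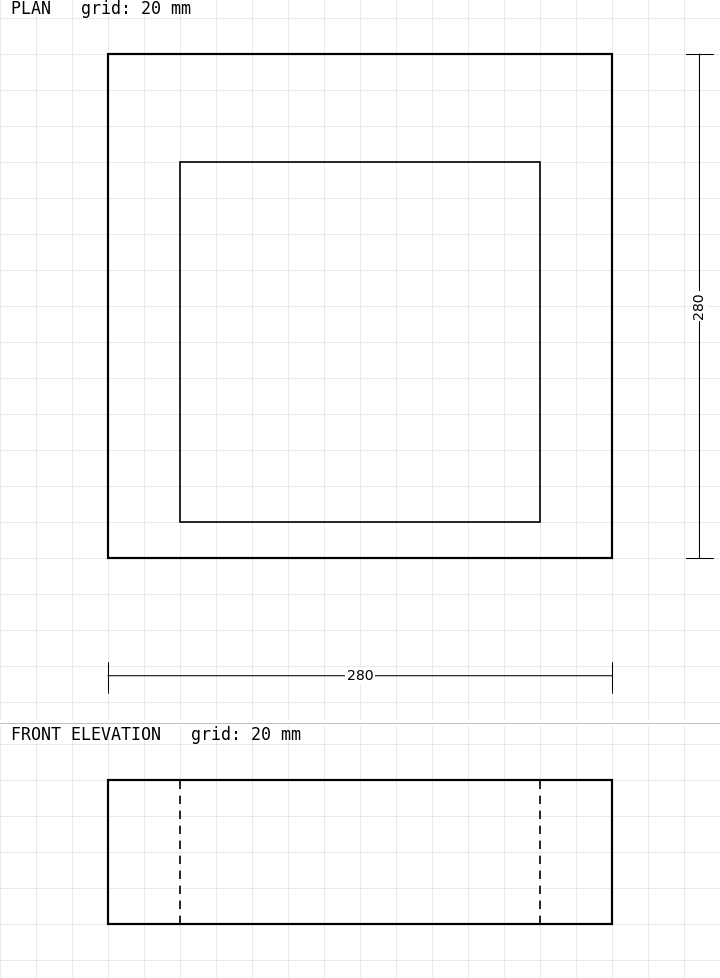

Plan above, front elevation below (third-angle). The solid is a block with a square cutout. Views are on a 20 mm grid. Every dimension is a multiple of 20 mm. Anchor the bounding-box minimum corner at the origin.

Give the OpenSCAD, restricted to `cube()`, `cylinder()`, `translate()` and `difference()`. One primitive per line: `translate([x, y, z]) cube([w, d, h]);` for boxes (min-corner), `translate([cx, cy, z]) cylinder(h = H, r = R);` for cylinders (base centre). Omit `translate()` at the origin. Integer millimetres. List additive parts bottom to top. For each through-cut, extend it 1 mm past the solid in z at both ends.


difference() {
  cube([280, 280, 80]);
  translate([40, 20, -1]) cube([200, 200, 82]);
}


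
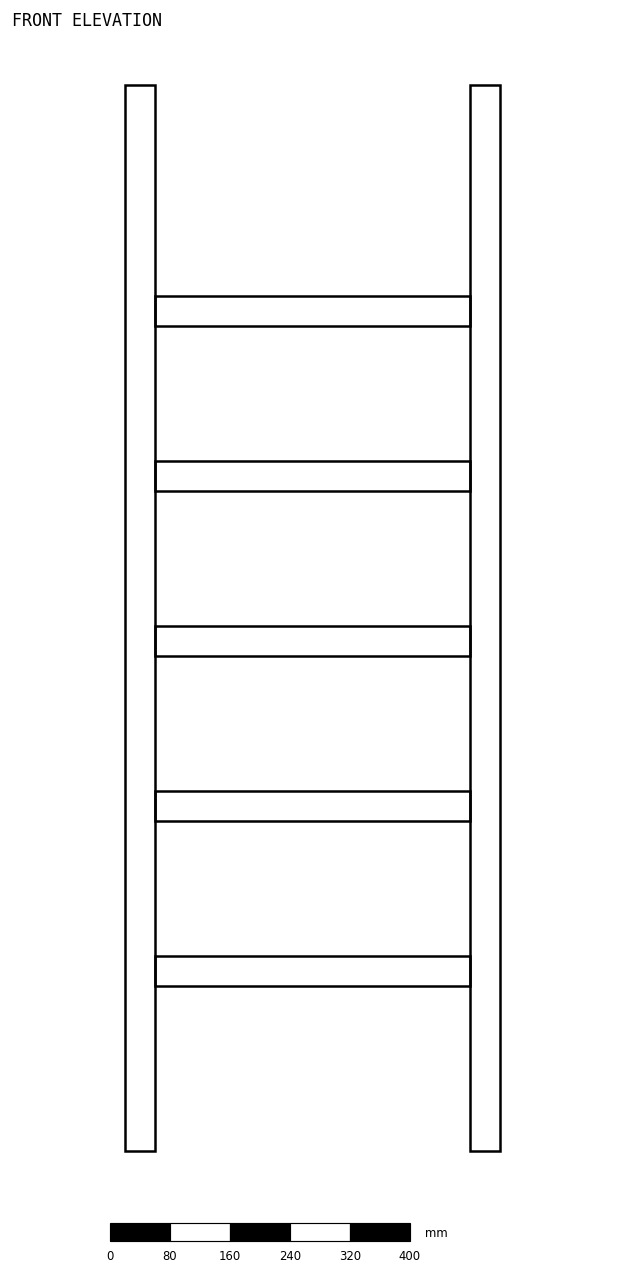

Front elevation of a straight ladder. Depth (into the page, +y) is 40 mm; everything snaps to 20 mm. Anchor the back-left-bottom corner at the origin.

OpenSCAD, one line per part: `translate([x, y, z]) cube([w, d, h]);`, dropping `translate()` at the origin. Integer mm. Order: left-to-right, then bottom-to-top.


cube([40, 40, 1420]);
translate([40, 0, 220]) cube([420, 40, 40]);
translate([40, 0, 440]) cube([420, 40, 40]);
translate([40, 0, 660]) cube([420, 40, 40]);
translate([40, 0, 880]) cube([420, 40, 40]);
translate([40, 0, 1100]) cube([420, 40, 40]);
translate([460, 0, 0]) cube([40, 40, 1420]);
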